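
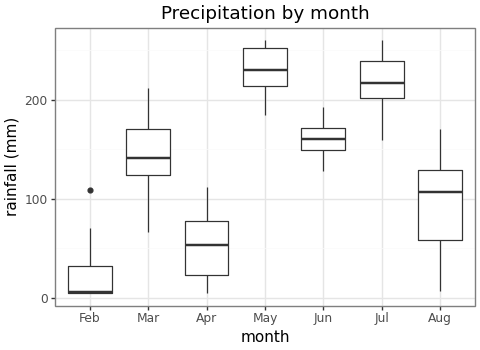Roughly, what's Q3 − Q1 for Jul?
Q3 ≈ 240, Q1 ≈ 200; IQR ≈ 40.

≈ 40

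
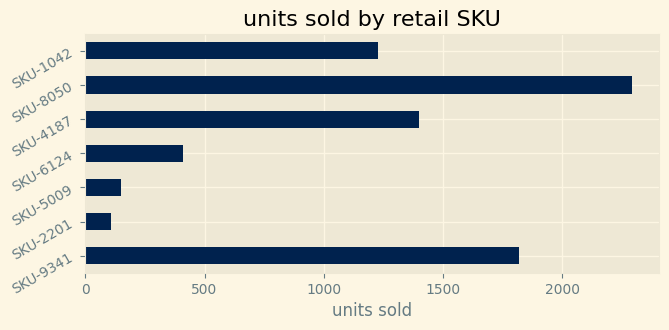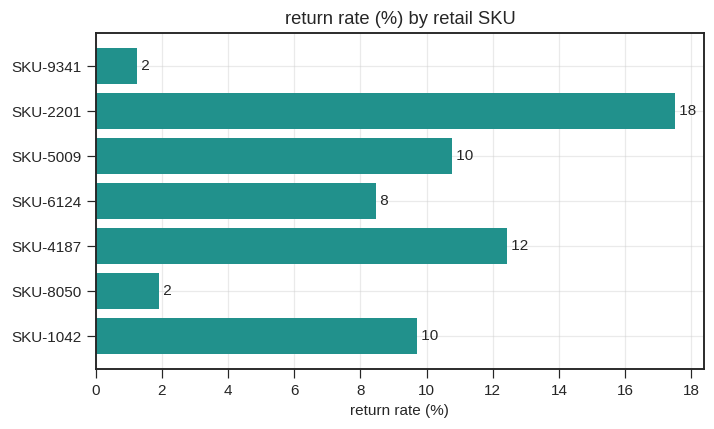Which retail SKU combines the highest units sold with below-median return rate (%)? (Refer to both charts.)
Chart 2 median return rate (%) ≈ 10; below-median retail SKUs: SKU-9341, SKU-6124, SKU-8050. Among those, SKU-8050 has the highest units sold (≈ 2500).

SKU-8050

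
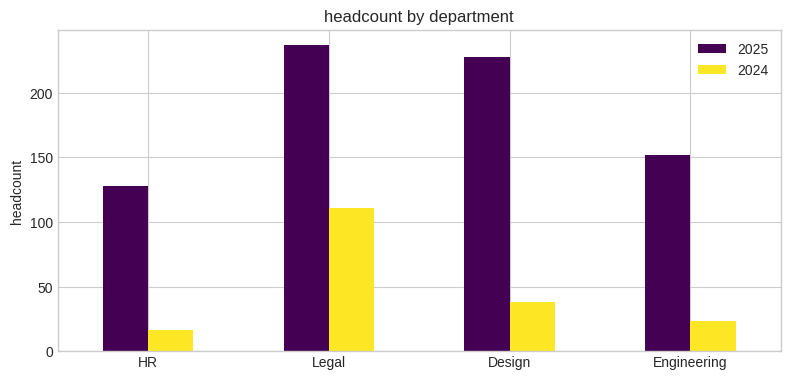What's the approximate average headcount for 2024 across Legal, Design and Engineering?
≈ 60

(120 + 40 + 20) / 3 ≈ 60.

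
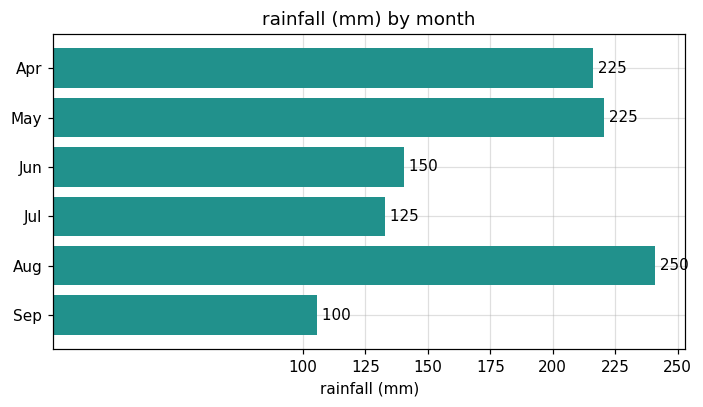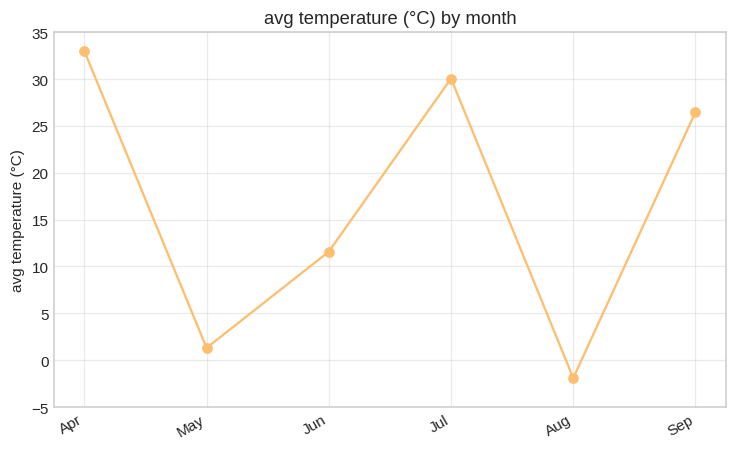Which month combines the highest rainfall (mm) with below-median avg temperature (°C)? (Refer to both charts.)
Chart 2 median avg temperature (°C) ≈ 20; below-median months: May, Jun, Aug. Among those, Aug has the highest rainfall (mm) (≈ 250).

Aug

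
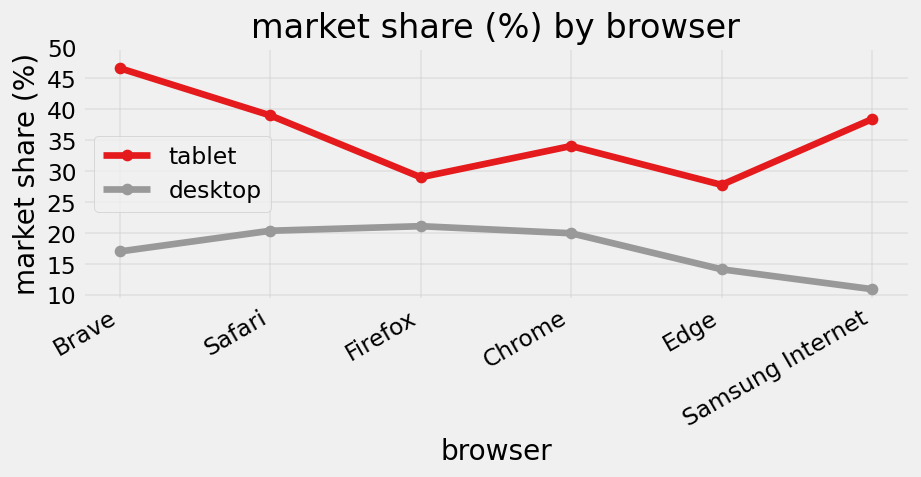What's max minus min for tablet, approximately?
≈ 15

Max Brave ≈ 45, min Edge ≈ 30; range ≈ 15.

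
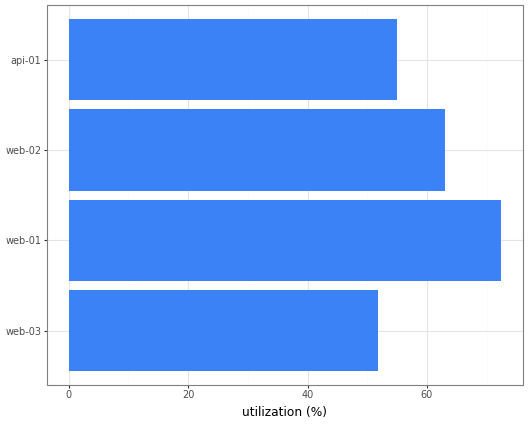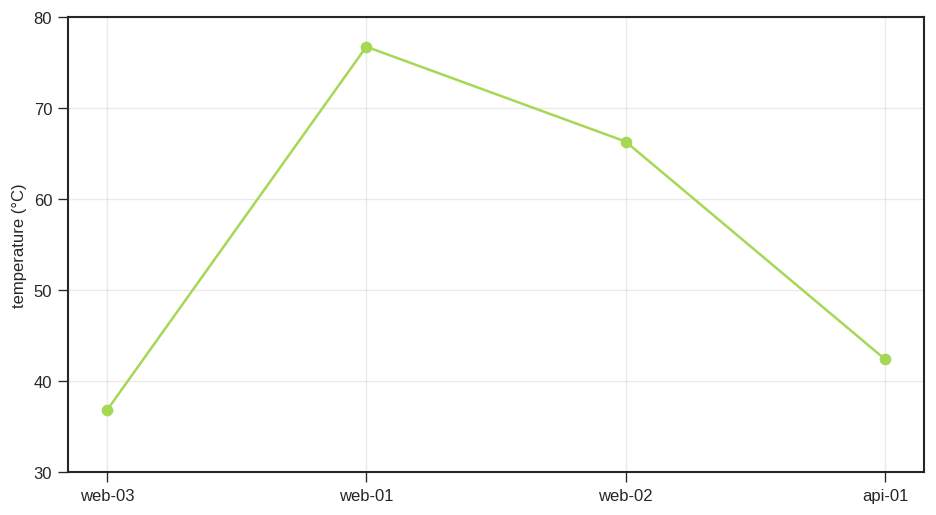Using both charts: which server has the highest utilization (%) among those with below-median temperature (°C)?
api-01

Chart 2 median temperature (°C) ≈ 50; below-median servers: web-03, api-01. Among those, api-01 has the highest utilization (%) (≈ 60).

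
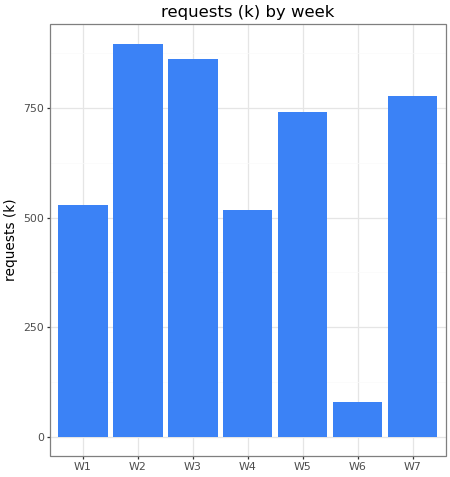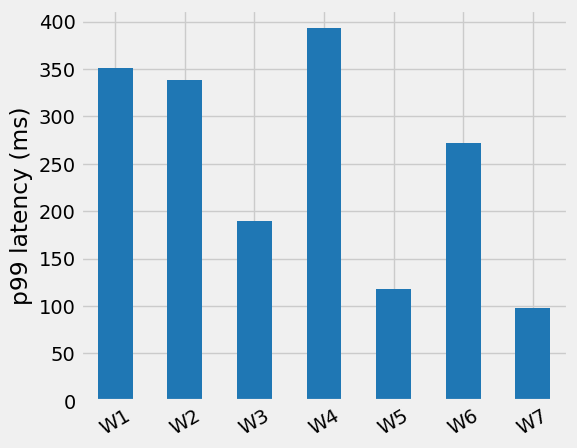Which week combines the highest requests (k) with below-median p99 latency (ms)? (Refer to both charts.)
Chart 2 median p99 latency (ms) ≈ 250; below-median weeks: W3, W5, W7. Among those, W3 has the highest requests (k) (≈ 900).

W3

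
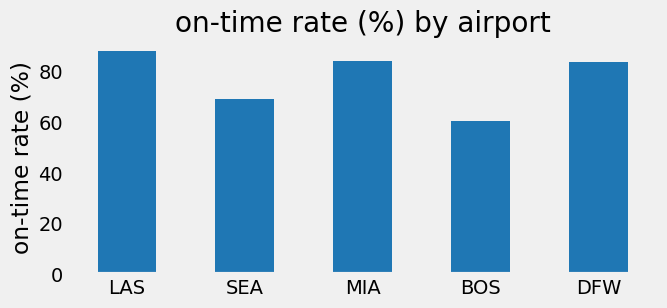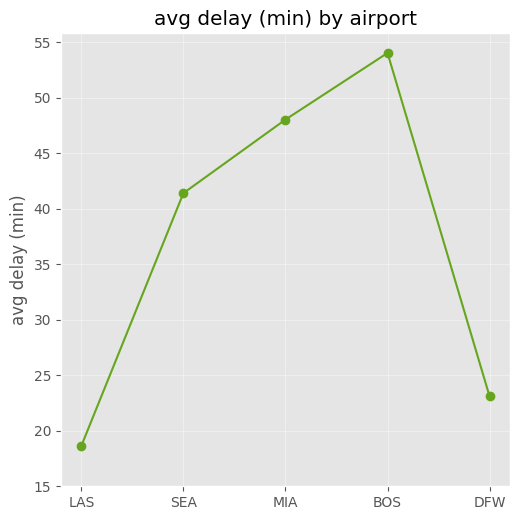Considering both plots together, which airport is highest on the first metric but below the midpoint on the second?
Chart 2 median avg delay (min) ≈ 40; below-median airports: LAS, DFW. Among those, LAS has the highest on-time rate (%) (≈ 90).

LAS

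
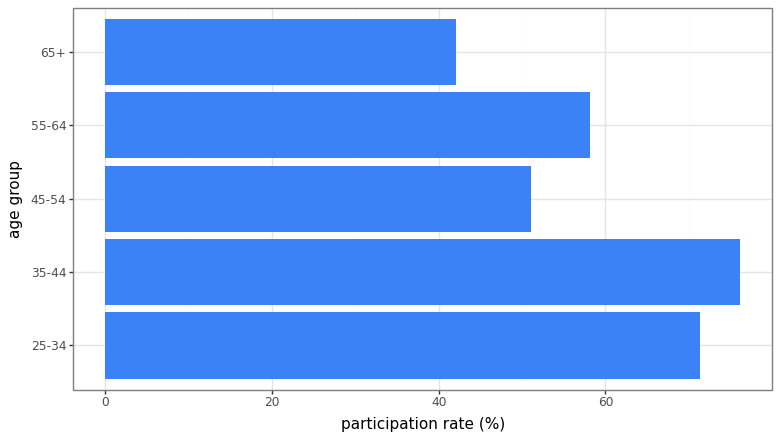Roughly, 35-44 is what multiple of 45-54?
35-44 ≈ 80, 45-54 ≈ 50; 80/50 ≈ 1.6.

≈ 1.6×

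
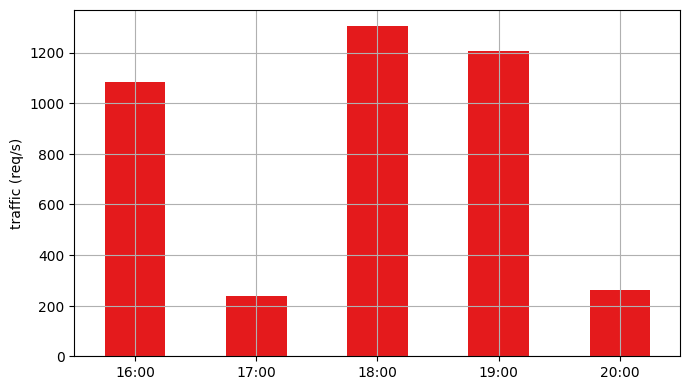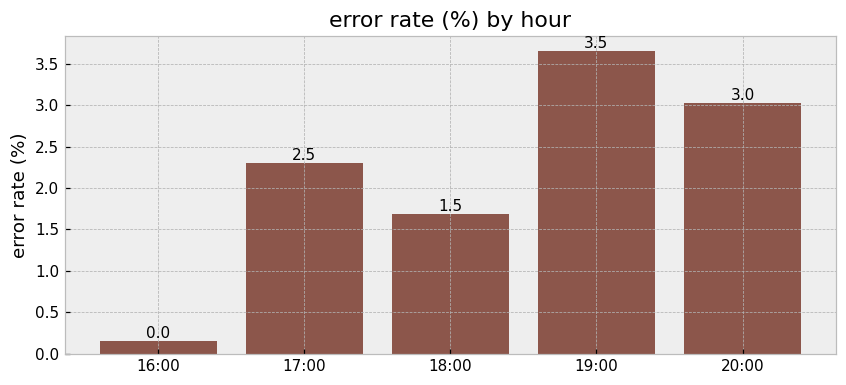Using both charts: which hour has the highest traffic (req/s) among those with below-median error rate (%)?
18:00

Chart 2 median error rate (%) ≈ 2.5; below-median hours: 16:00, 18:00. Among those, 18:00 has the highest traffic (req/s) (≈ 1400).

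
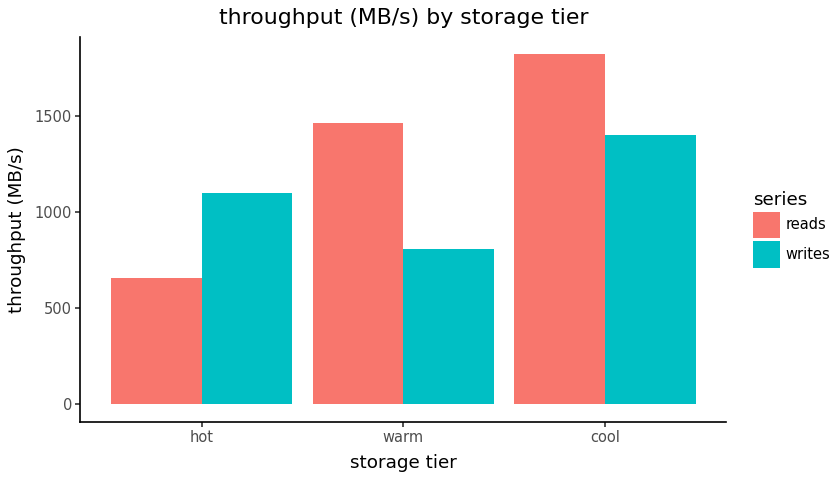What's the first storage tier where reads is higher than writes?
hot: reads ≈ 600 vs writes ≈ 1200 (not yet); warm: reads ≈ 1400 vs writes ≈ 800 (first crossover).

warm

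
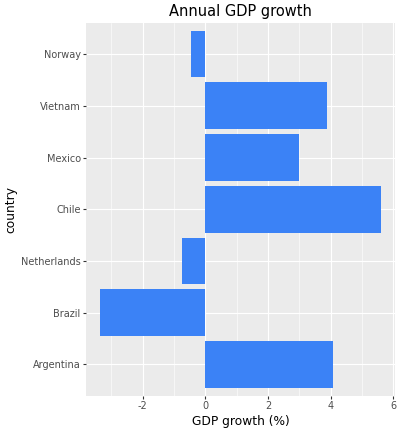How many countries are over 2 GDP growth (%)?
4

Above 2: Argentina, Chile, Mexico, Vietnam.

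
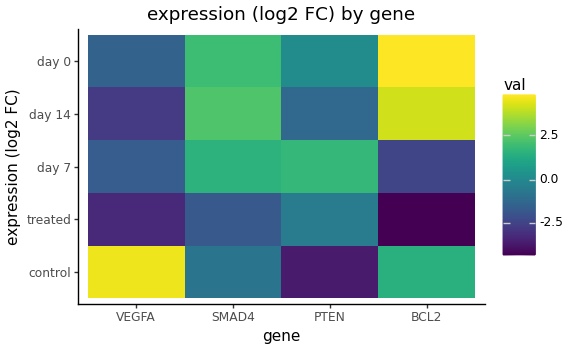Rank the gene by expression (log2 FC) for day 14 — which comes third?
Top 4 for day 14: BCL2 ≈ 4, SMAD4 ≈ 2, PTEN ≈ -1, VEGFA ≈ -3.

PTEN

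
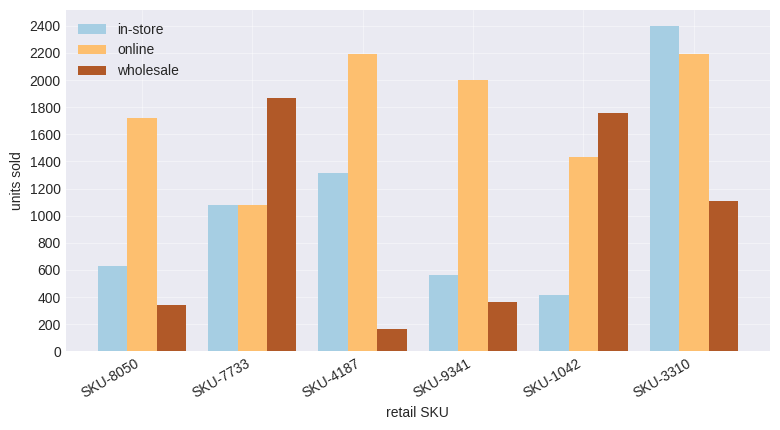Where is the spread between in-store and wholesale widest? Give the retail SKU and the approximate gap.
SKU-1042, ≈ 1400

SKU-1042: in-store ≈ 400, wholesale ≈ 1800 → gap ≈ 1400. Next-largest (SKU-3310) is only ≈ 1200.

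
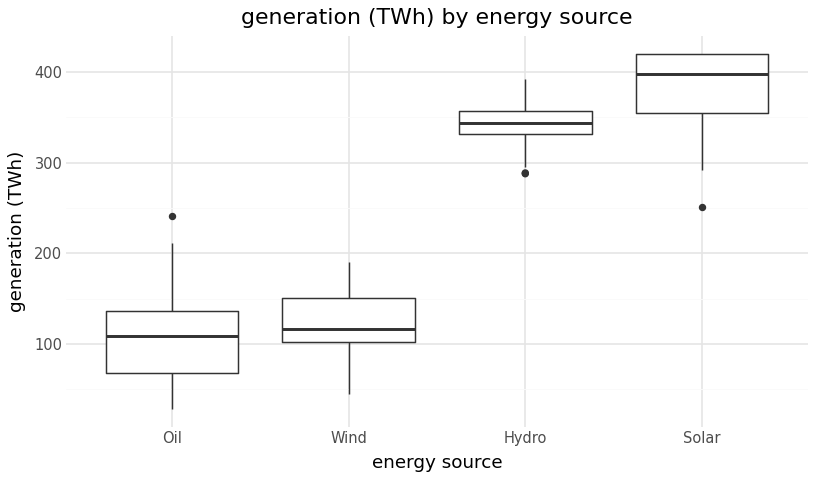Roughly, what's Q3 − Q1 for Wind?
≈ 50

Q3 ≈ 150, Q1 ≈ 100; IQR ≈ 50.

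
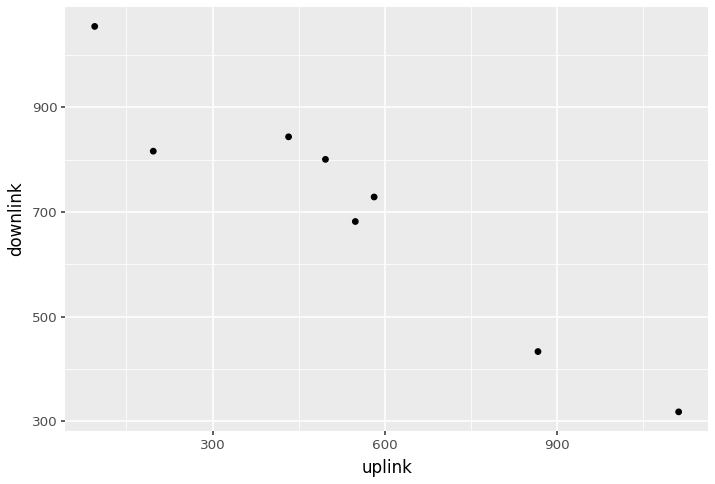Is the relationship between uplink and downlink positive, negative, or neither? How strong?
Points are negatively correlated; strong (|r| ≈ 1.0).

negative, strong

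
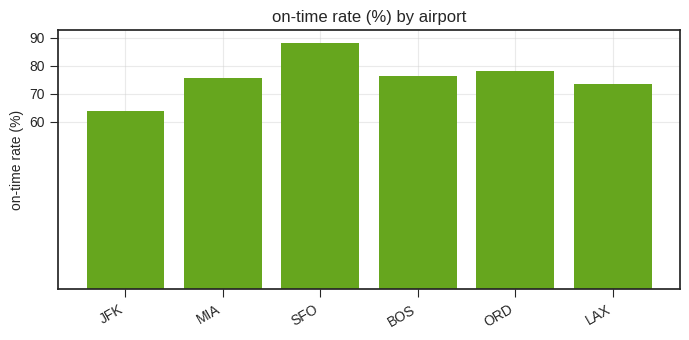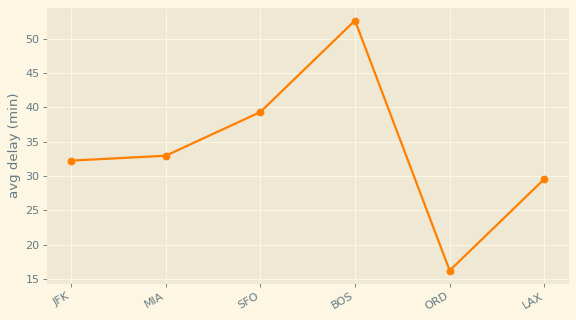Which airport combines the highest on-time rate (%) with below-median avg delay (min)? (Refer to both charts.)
Chart 2 median avg delay (min) ≈ 35; below-median airports: JFK, ORD, LAX. Among those, ORD has the highest on-time rate (%) (≈ 80).

ORD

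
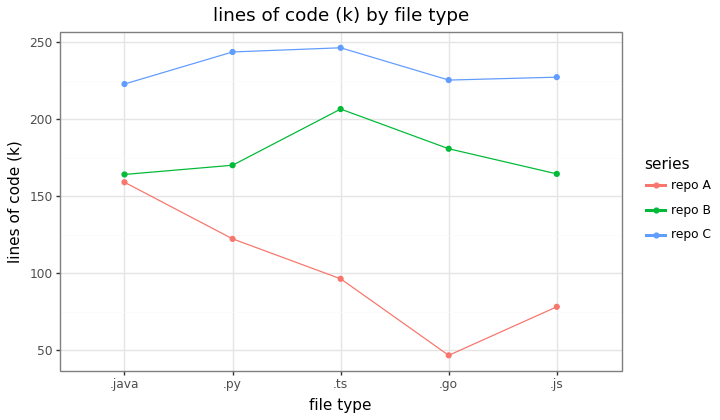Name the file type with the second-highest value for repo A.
Top 3 for repo A: .java ≈ 160, .py ≈ 120, .ts ≈ 100.

.py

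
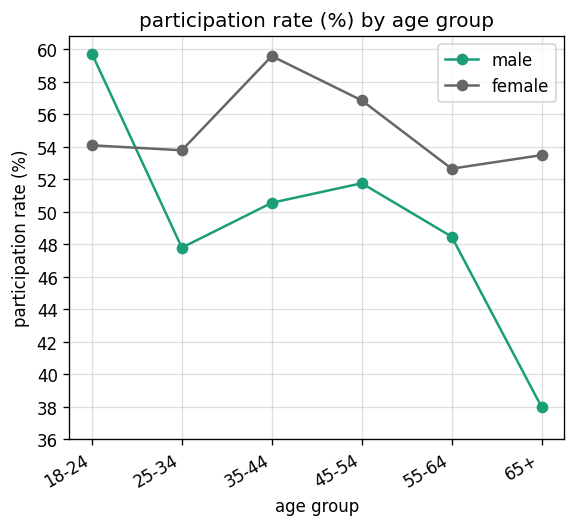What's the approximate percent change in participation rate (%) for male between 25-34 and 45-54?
≈ +8.3%

25-34 ≈ 48, 45-54 ≈ 52; (52 − 48) / 48 ≈ +8.3%.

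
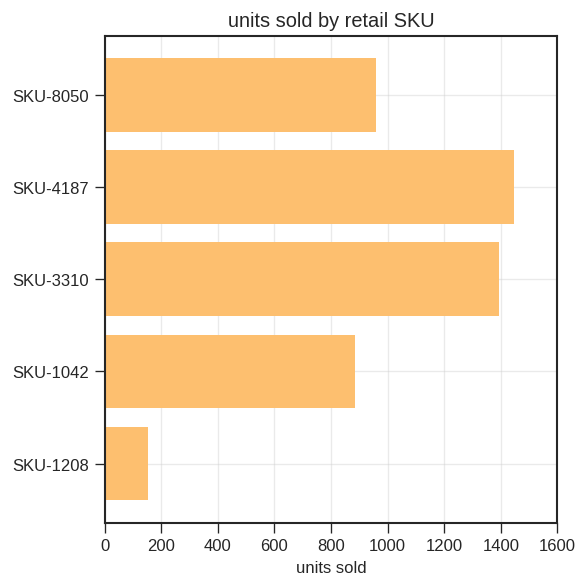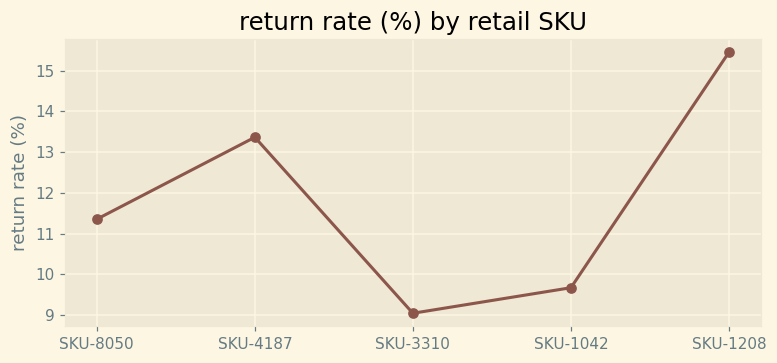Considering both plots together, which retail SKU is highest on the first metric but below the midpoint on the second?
SKU-3310

Chart 2 median return rate (%) ≈ 12; below-median retail SKUs: SKU-3310, SKU-1042. Among those, SKU-3310 has the highest units sold (≈ 1400).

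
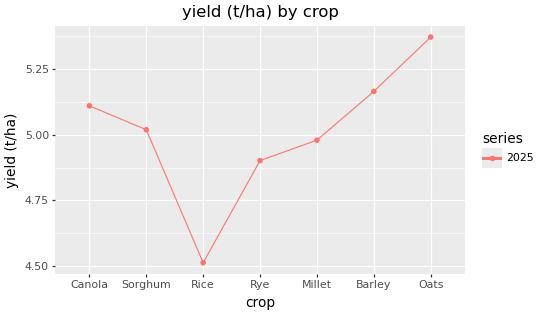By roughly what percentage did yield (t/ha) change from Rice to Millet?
≈ +11.1%

Rice ≈ 4.5, Millet ≈ 5.0; (5.0 − 4.5) / 4.5 ≈ +11.1%.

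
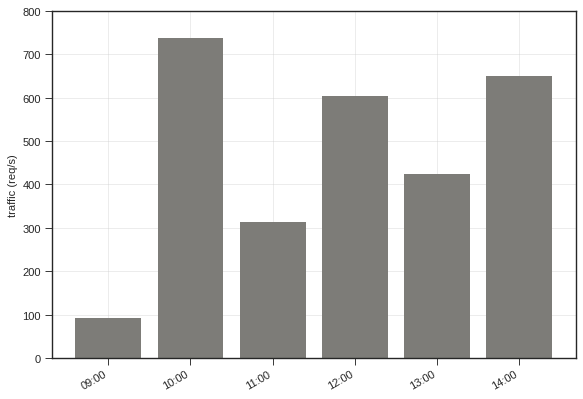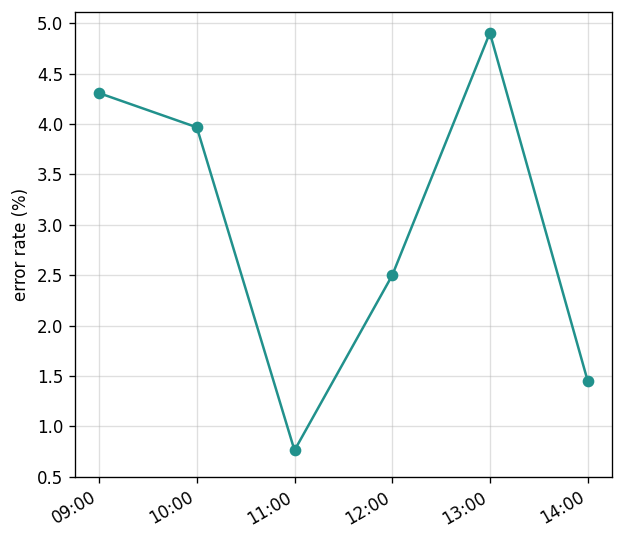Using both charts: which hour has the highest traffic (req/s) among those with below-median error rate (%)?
Chart 2 median error rate (%) ≈ 3; below-median hours: 11:00, 12:00, 14:00. Among those, 14:00 has the highest traffic (req/s) (≈ 700).

14:00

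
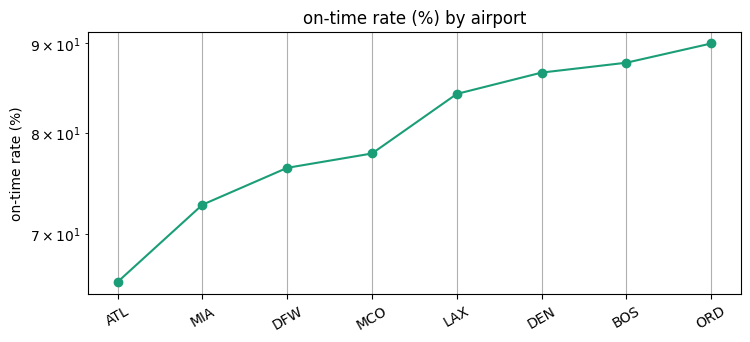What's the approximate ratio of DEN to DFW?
DEN ≈ 85, DFW ≈ 75; 85/75 ≈ 1.13.

≈ 1.13×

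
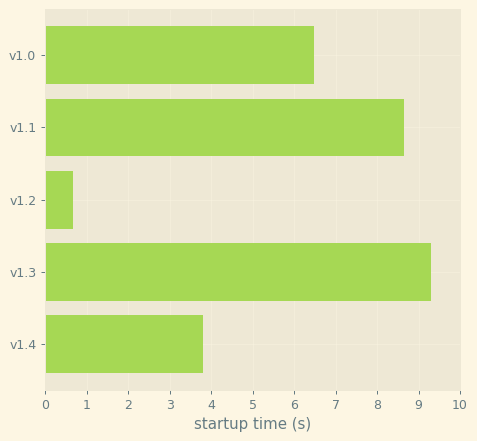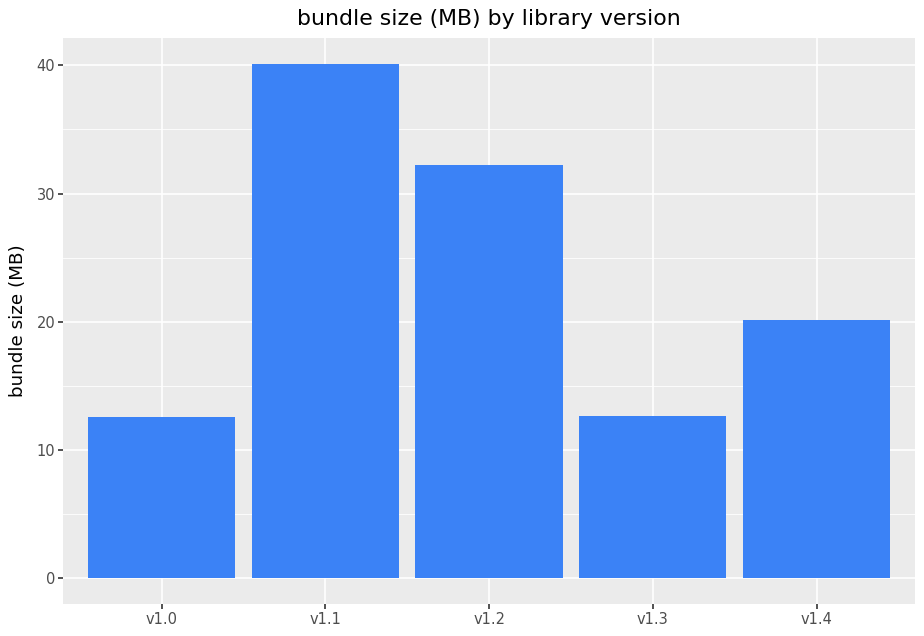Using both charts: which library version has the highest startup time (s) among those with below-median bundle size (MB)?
Chart 2 median bundle size (MB) ≈ 20; below-median library versions: v1.0, v1.3. Among those, v1.3 has the highest startup time (s) (≈ 9).

v1.3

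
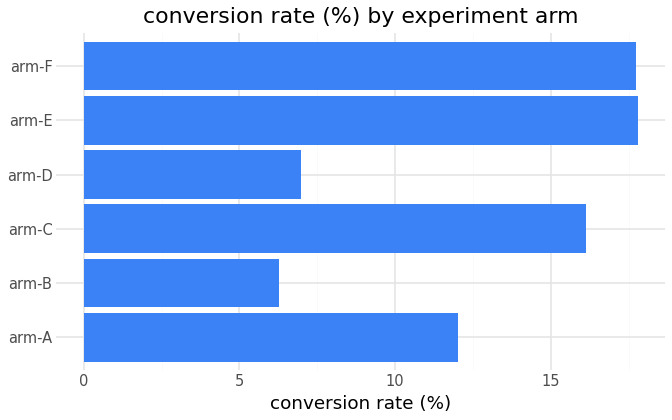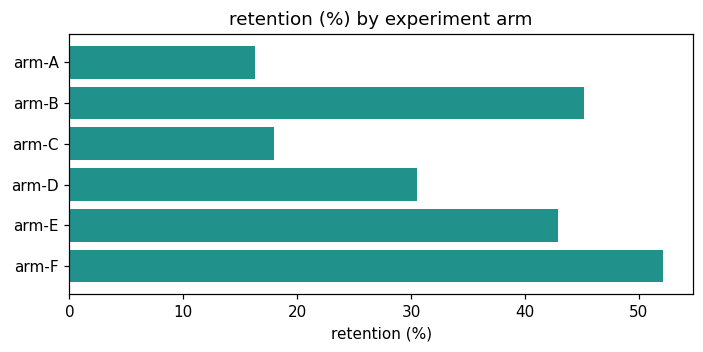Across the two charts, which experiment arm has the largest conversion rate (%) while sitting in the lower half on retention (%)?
Chart 2 median retention (%) ≈ 35; below-median experiment arms: arm-A, arm-C, arm-D. Among those, arm-C has the highest conversion rate (%) (≈ 16).

arm-C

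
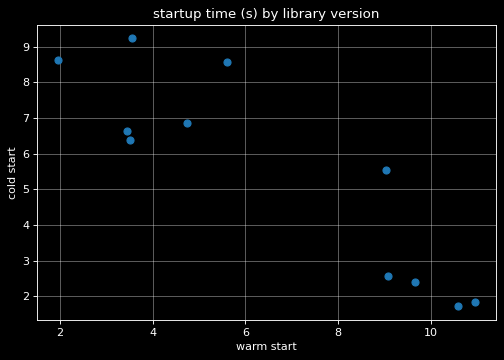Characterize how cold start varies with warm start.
negative, strong

Points are negatively correlated; strong (|r| ≈ 0.9).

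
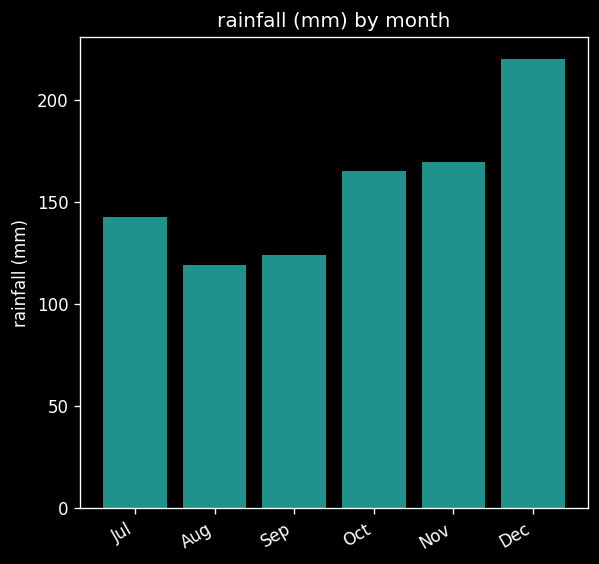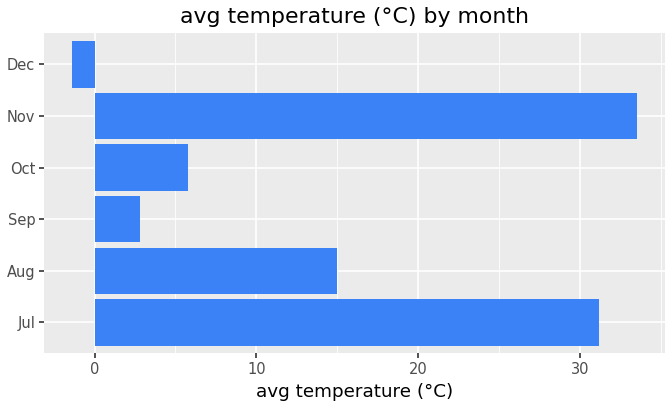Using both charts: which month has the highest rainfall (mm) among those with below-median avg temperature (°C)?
Dec

Chart 2 median avg temperature (°C) ≈ 10; below-median months: Sep, Oct, Dec. Among those, Dec has the highest rainfall (mm) (≈ 225).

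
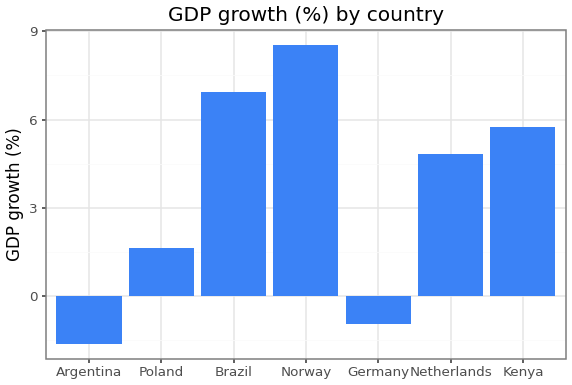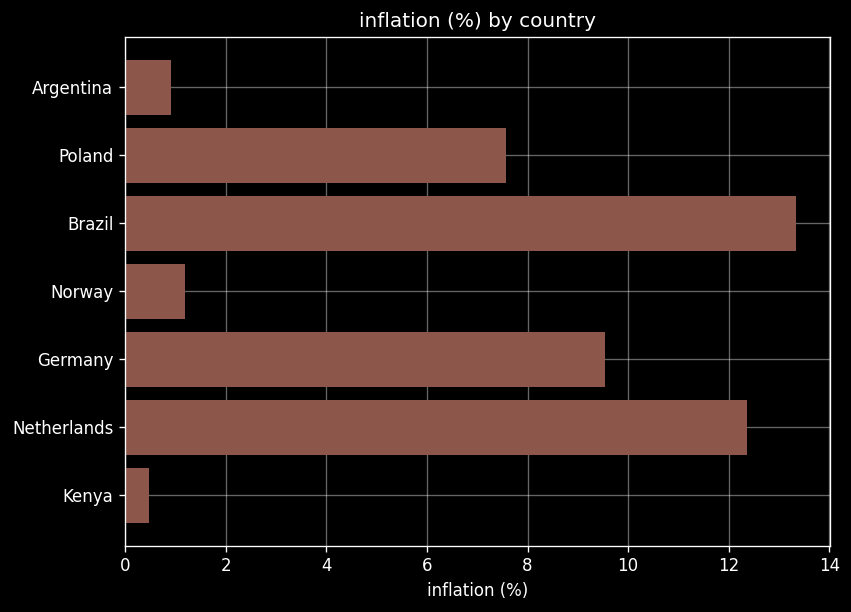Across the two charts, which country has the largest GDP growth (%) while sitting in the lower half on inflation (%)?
Norway

Chart 2 median inflation (%) ≈ 8; below-median countries: Argentina, Norway, Kenya. Among those, Norway has the highest GDP growth (%) (≈ 9).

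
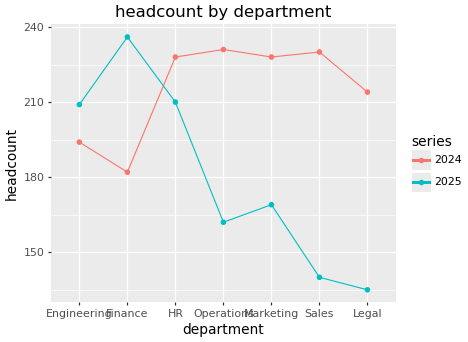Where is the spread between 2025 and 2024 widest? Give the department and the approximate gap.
Sales, ≈ 90

Sales: 2025 ≈ 140, 2024 ≈ 230 → gap ≈ 90. Next-largest (Legal) is only ≈ 70.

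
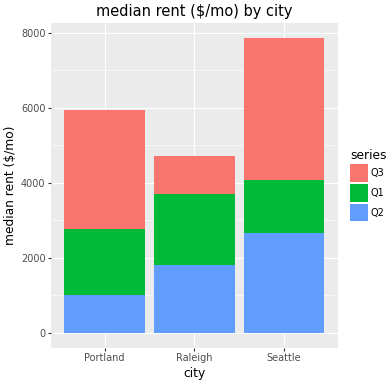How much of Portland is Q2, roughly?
≈ 1000

Q2 top ≈ 1000, bottom ≈ 0; segment ≈ 1000.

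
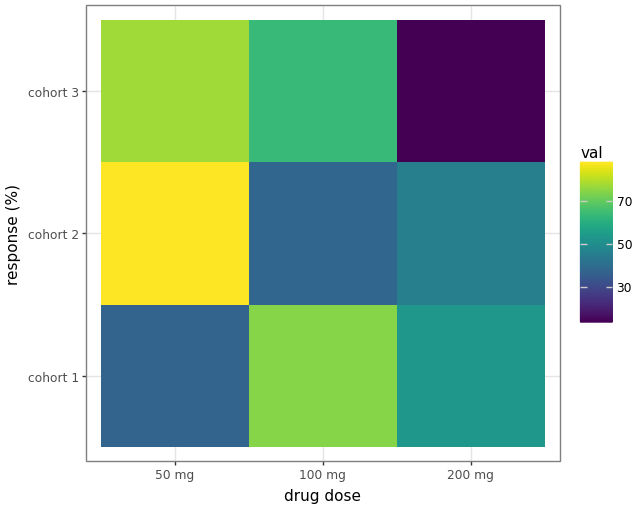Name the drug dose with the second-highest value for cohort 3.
100 mg

Top 3 for cohort 3: 50 mg ≈ 80, 100 mg ≈ 60, 200 mg ≈ 10.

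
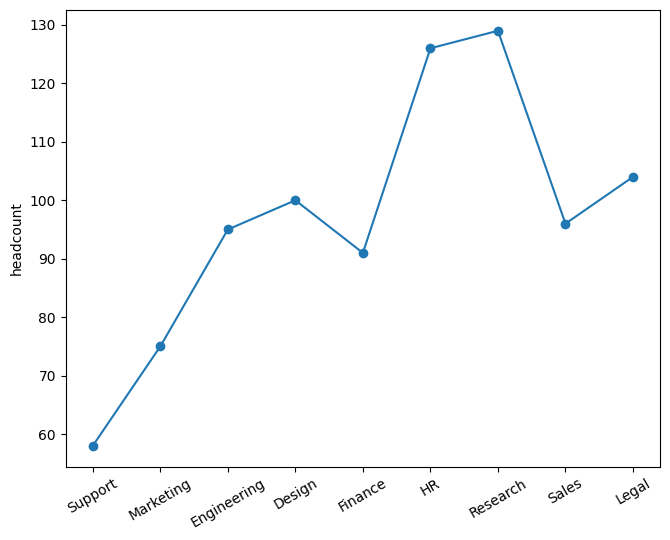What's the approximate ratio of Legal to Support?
Legal ≈ 100, Support ≈ 60; 100/60 ≈ 1.67.

≈ 1.67×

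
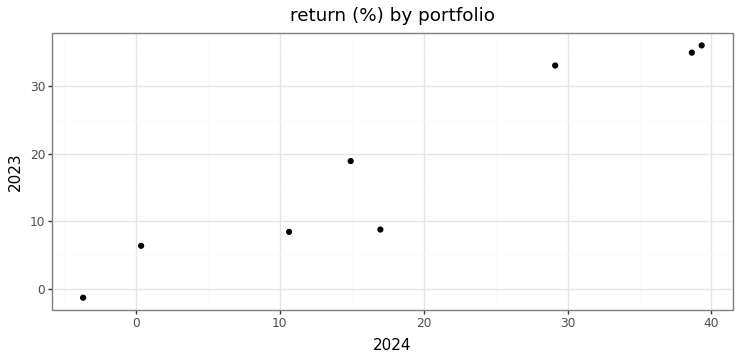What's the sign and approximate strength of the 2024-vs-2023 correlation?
positive, strong

Points are positively correlated; strong (|r| ≈ 1.0).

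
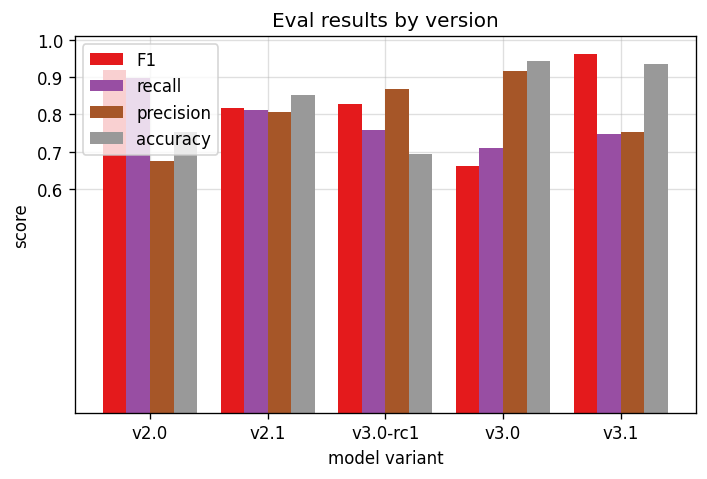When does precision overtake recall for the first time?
v2.1: precision ≈ 0.8 vs recall ≈ 0.8 (not yet); v3.0-rc1: precision ≈ 0.9 vs recall ≈ 0.8 (first crossover).

v3.0-rc1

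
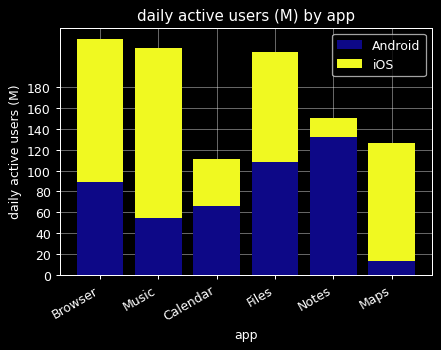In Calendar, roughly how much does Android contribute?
≈ 60

Android top ≈ 60, bottom ≈ 0; segment ≈ 60.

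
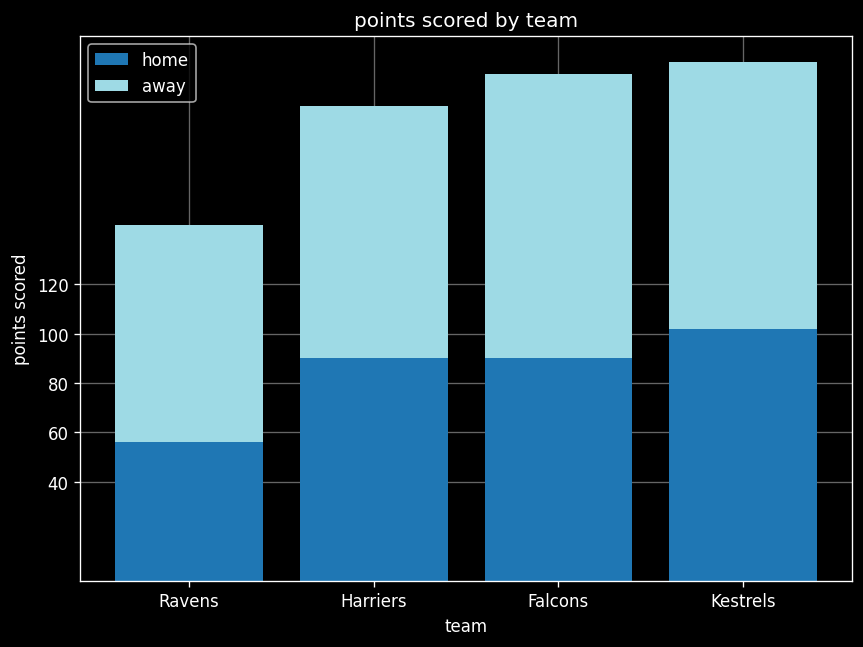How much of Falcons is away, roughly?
≈ 120

away top ≈ 200, bottom ≈ 80; segment ≈ 120.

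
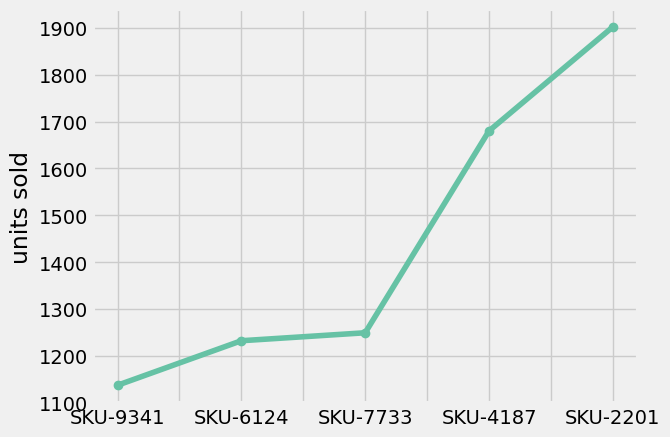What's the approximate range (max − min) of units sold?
≈ 800

Max SKU-2201 ≈ 1900, min SKU-9341 ≈ 1100; range ≈ 800.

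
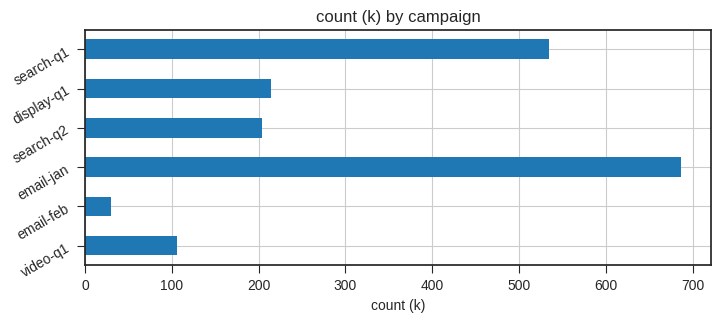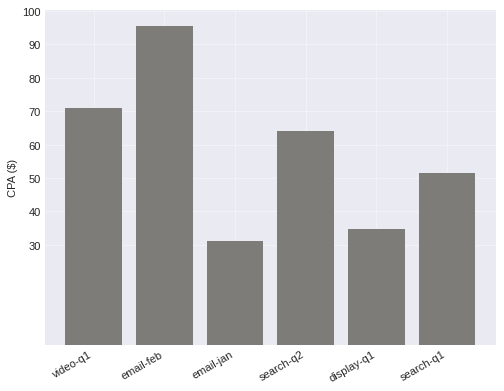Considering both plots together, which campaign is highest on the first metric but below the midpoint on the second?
email-jan

Chart 2 median CPA ($) ≈ 60; below-median campaigns: email-jan, display-q1, search-q1. Among those, email-jan has the highest count (k) (≈ 700).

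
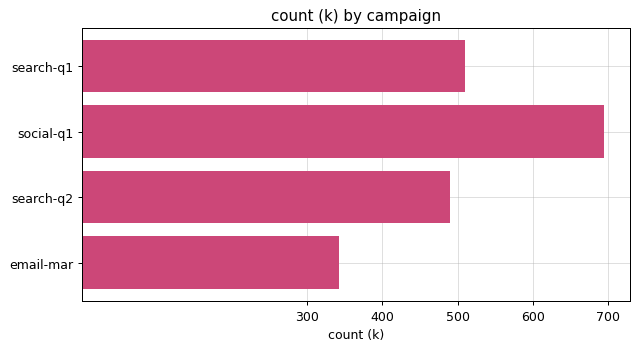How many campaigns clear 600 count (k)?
1

Above 600: social-q1.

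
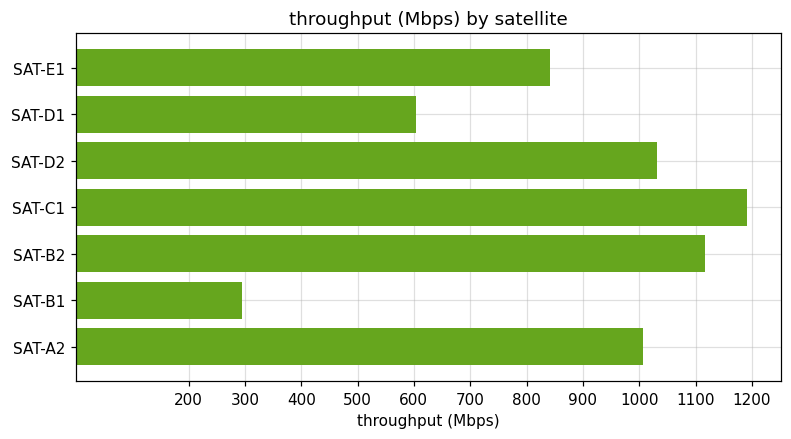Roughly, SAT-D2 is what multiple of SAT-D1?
≈ 1.67×

SAT-D2 ≈ 1000, SAT-D1 ≈ 600; 1000/600 ≈ 1.67.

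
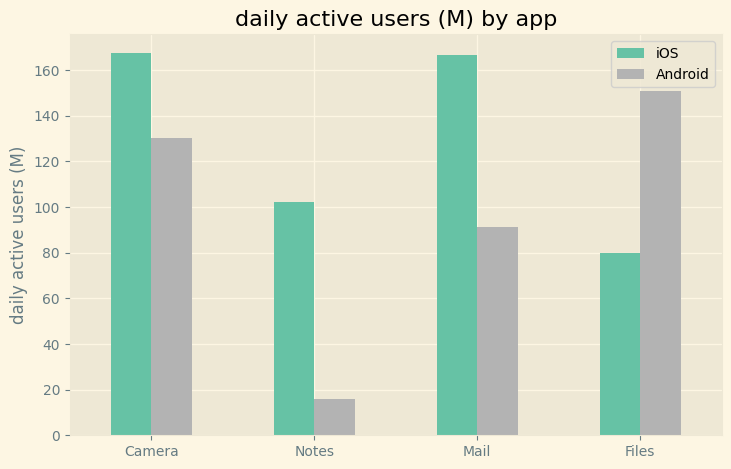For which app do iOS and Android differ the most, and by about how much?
Notes: iOS ≈ 100, Android ≈ 20 → gap ≈ 80. Next-largest (Mail) is only ≈ 60.

Notes, ≈ 80 M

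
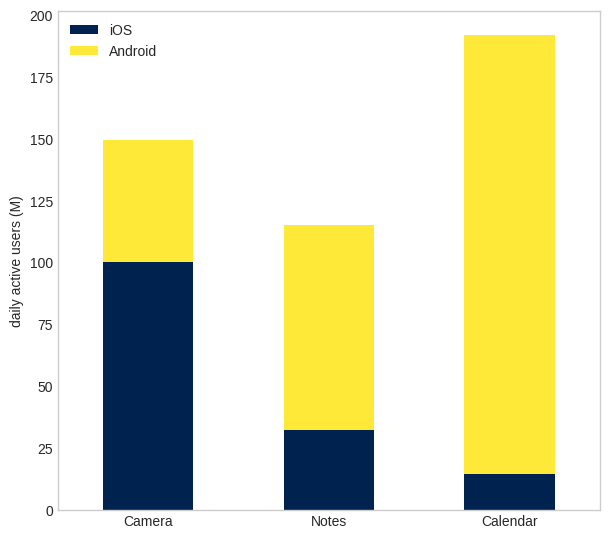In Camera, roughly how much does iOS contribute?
≈ 100

iOS top ≈ 100, bottom ≈ 0; segment ≈ 100.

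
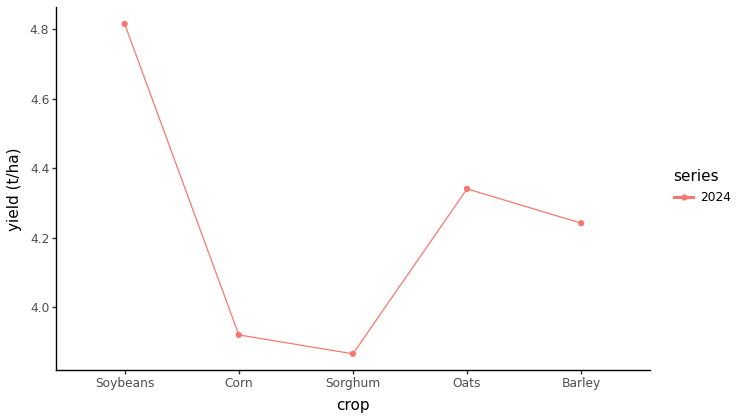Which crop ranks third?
Top 4: Soybeans ≈ 4.8, Oats ≈ 4.3, Barley ≈ 4.2, Corn ≈ 3.9.

Barley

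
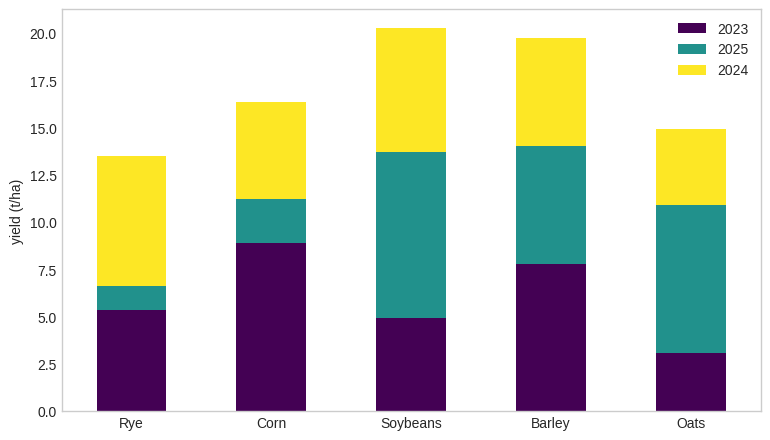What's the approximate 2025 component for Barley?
≈ 6

2025 top ≈ 14, bottom ≈ 8; segment ≈ 6.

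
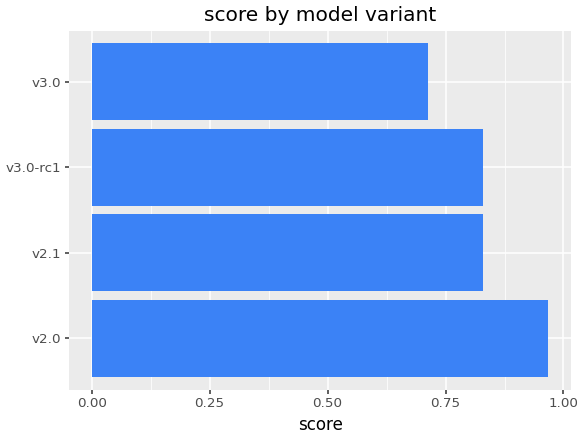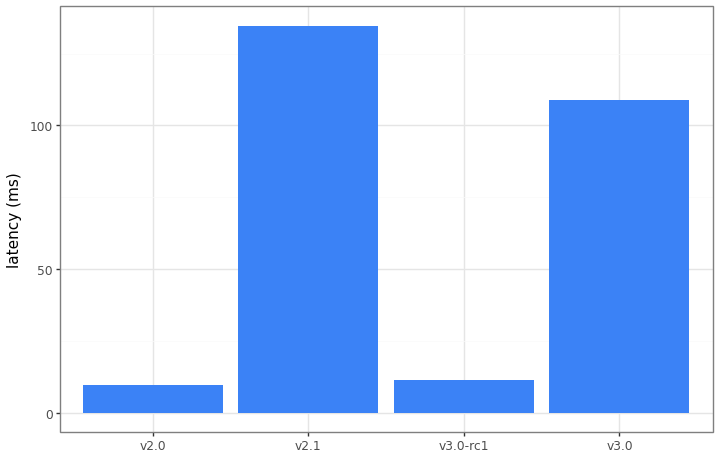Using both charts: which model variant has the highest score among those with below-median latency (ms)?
v2.0

Chart 2 median latency (ms) ≈ 60; below-median model variants: v2.0, v3.0-rc1. Among those, v2.0 has the highest score (≈ 1).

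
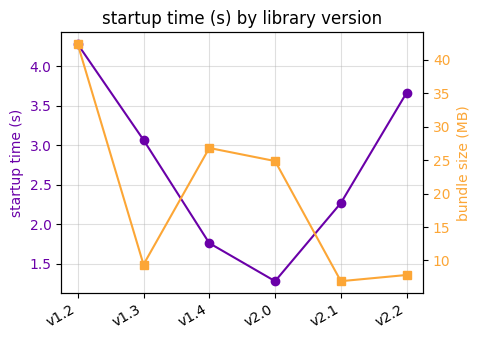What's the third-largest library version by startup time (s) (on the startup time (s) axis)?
v1.3

Top 4 (on the startup time (s) axis): v1.2 ≈ 4.5, v2.2 ≈ 3.5, v1.3 ≈ 3.0, v2.1 ≈ 2.5.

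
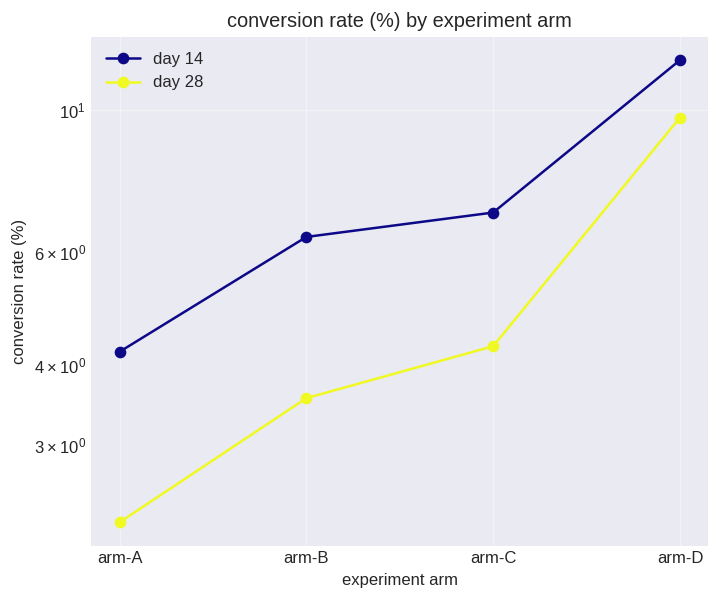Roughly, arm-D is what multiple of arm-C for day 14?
≈ 1.71×

arm-D ≈ 12, arm-C ≈ 7; 12/7 ≈ 1.71.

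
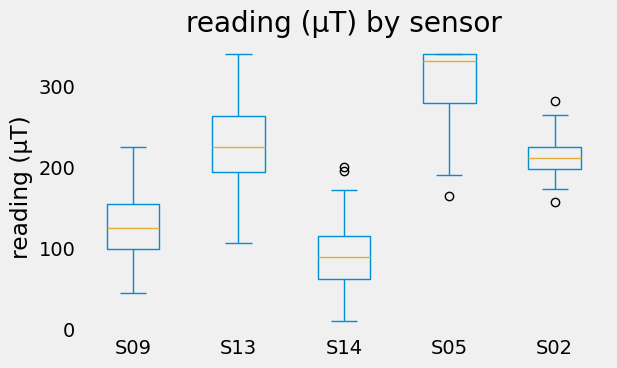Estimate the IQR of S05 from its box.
Q3 ≈ 340, Q1 ≈ 280; IQR ≈ 60.

≈ 60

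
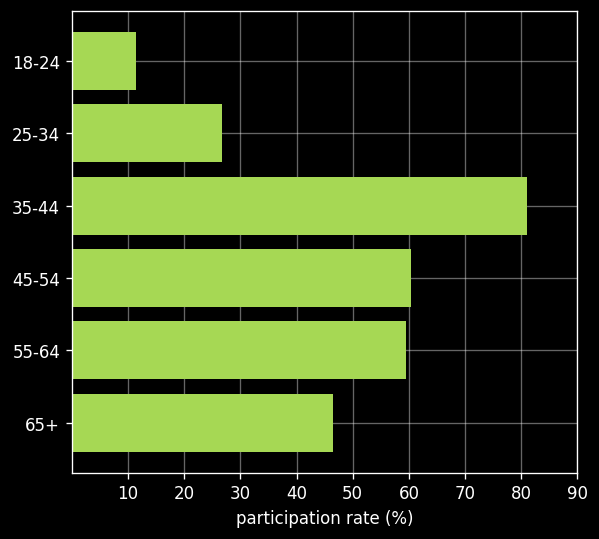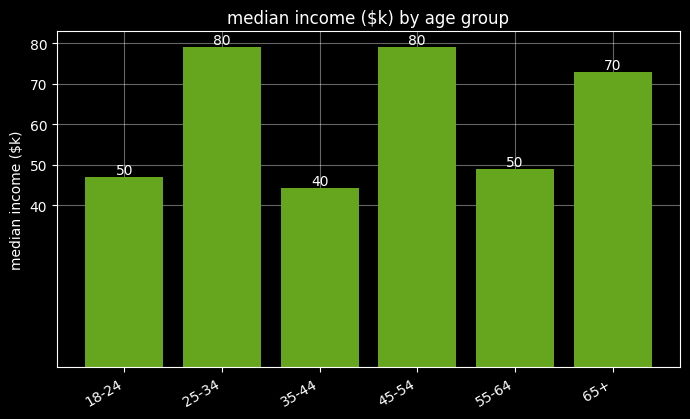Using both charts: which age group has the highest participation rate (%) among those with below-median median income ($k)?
Chart 2 median median income ($k) ≈ 60; below-median age groups: 18-24, 35-44, 55-64. Among those, 35-44 has the highest participation rate (%) (≈ 80).

35-44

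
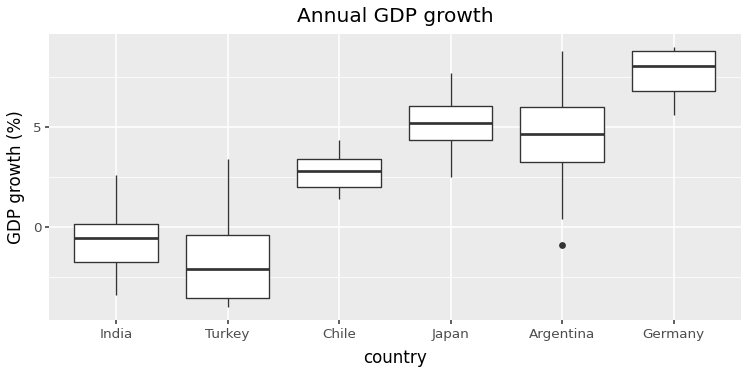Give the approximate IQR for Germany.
≈ 2

Q3 ≈ 9, Q1 ≈ 7; IQR ≈ 2.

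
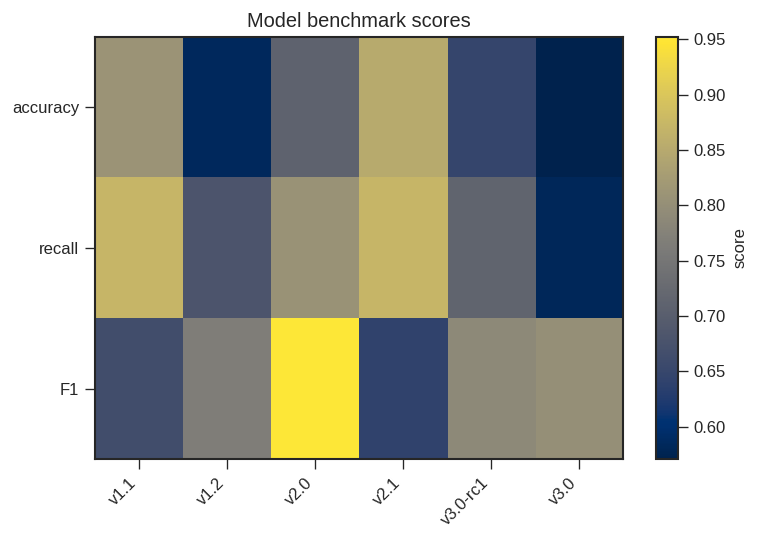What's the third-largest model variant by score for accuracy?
v2.0

Top 4 for accuracy: v2.1 ≈ 0.85, v1.1 ≈ 0.80, v2.0 ≈ 0.70, v3.0-rc1 ≈ 0.65.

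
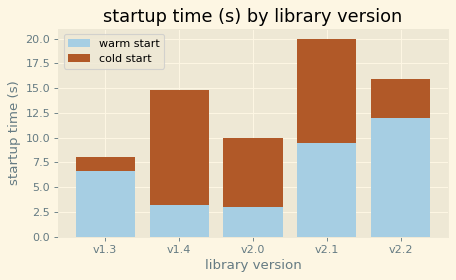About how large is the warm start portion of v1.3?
≈ 6

warm start top ≈ 6, bottom ≈ 0; segment ≈ 6.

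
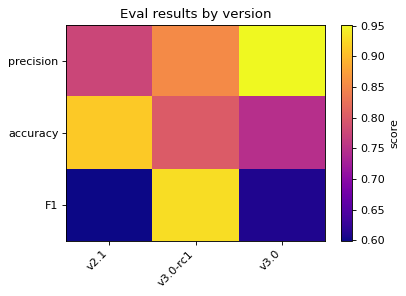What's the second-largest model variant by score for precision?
Top 3 for precision: v3.0 ≈ 0.95, v3.0-rc1 ≈ 0.85, v2.1 ≈ 0.75.

v3.0-rc1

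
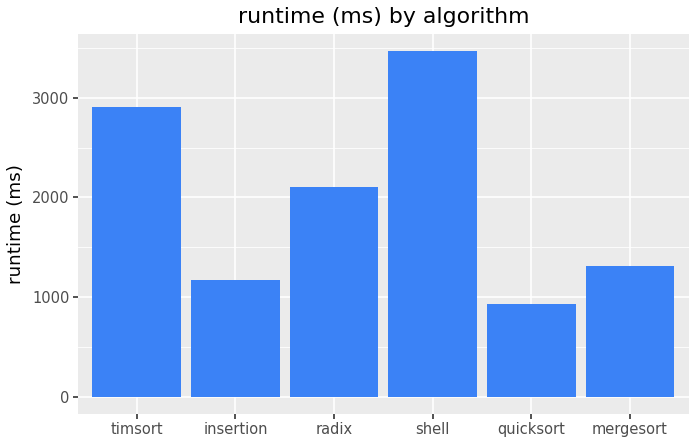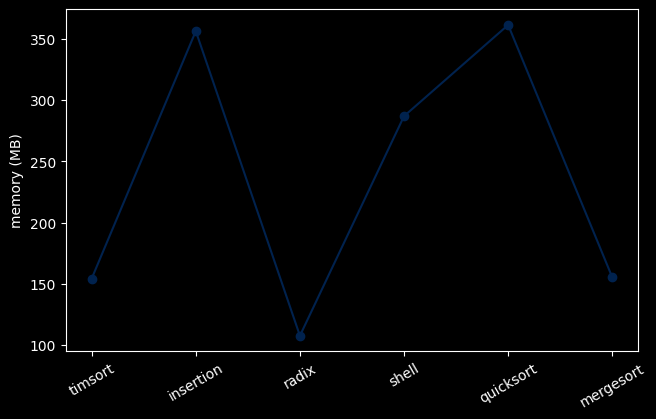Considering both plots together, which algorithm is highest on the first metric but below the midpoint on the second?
timsort

Chart 2 median memory (MB) ≈ 200; below-median algorithms: timsort, radix, mergesort. Among those, timsort has the highest runtime (ms) (≈ 3000).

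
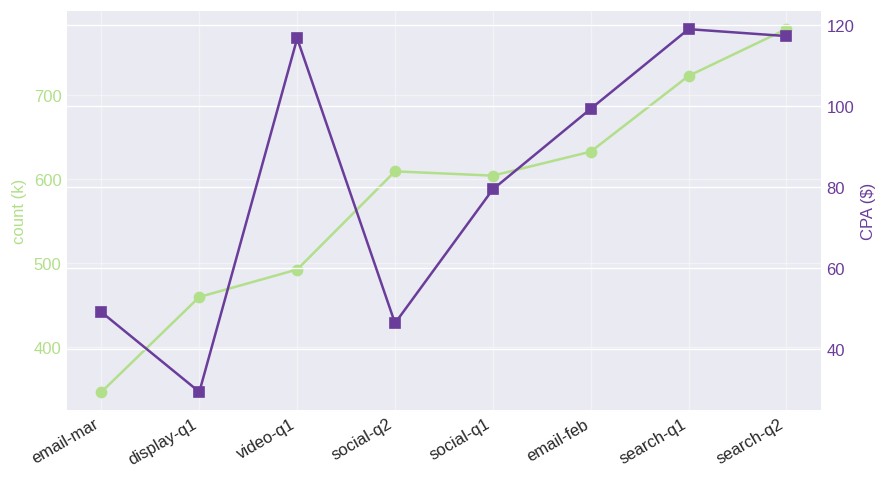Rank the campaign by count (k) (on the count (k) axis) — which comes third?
Top 4 (on the count (k) axis): search-q2 ≈ 800, search-q1 ≈ 700, email-feb ≈ 650, social-q2 ≈ 600.

email-feb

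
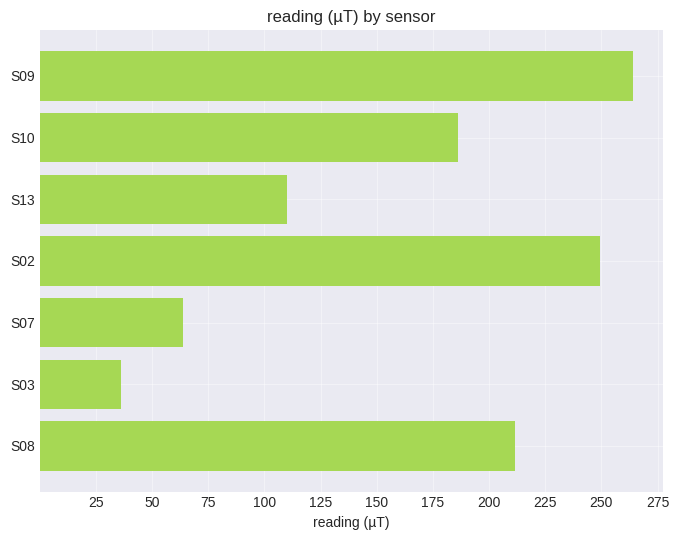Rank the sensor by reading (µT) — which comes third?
S08

Top 4: S09 ≈ 275, S02 ≈ 250, S08 ≈ 200, S10 ≈ 175.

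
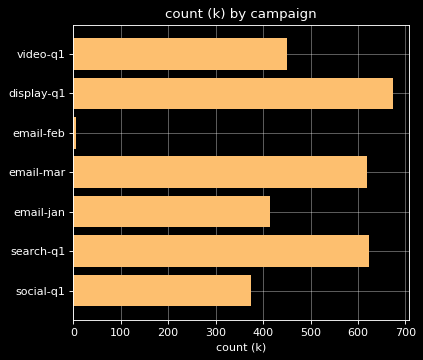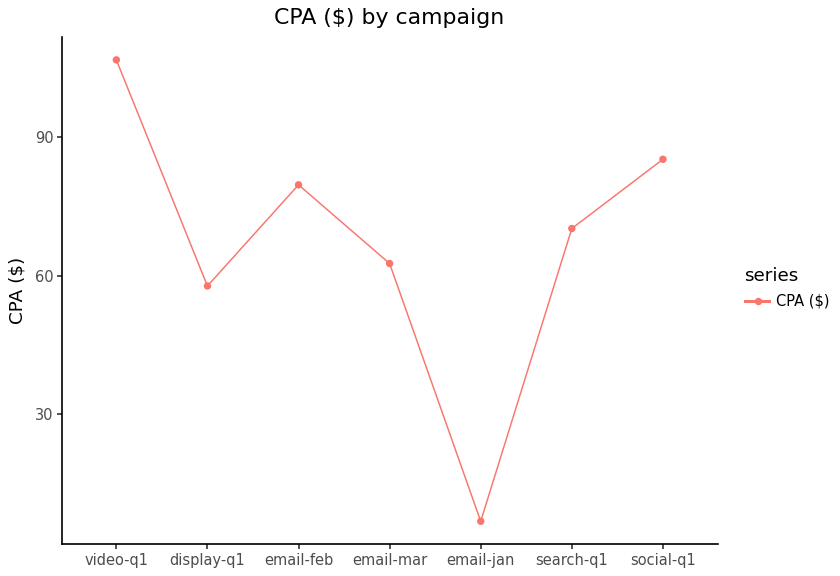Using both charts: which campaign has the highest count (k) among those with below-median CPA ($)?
display-q1

Chart 2 median CPA ($) ≈ 70; below-median campaigns: display-q1, email-mar, email-jan. Among those, display-q1 has the highest count (k) (≈ 700).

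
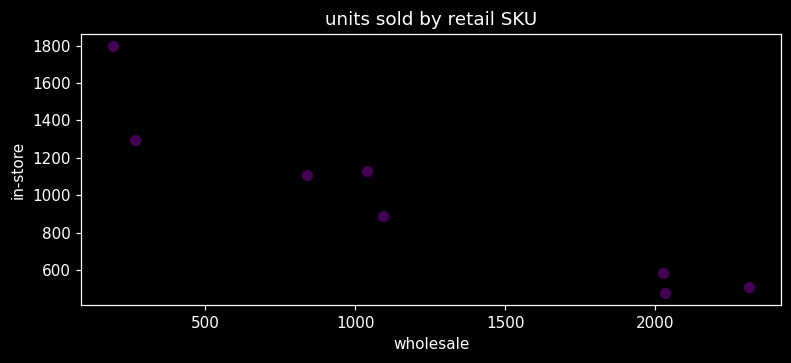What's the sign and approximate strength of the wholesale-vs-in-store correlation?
Points are negatively correlated; strong (|r| ≈ 0.9).

negative, strong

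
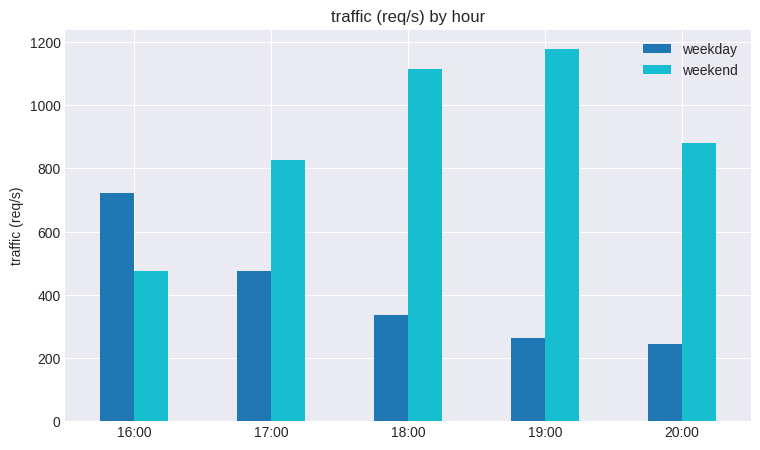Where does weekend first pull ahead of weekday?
17:00

16:00: weekend ≈ 500 vs weekday ≈ 700 (not yet); 17:00: weekend ≈ 800 vs weekday ≈ 500 (first crossover).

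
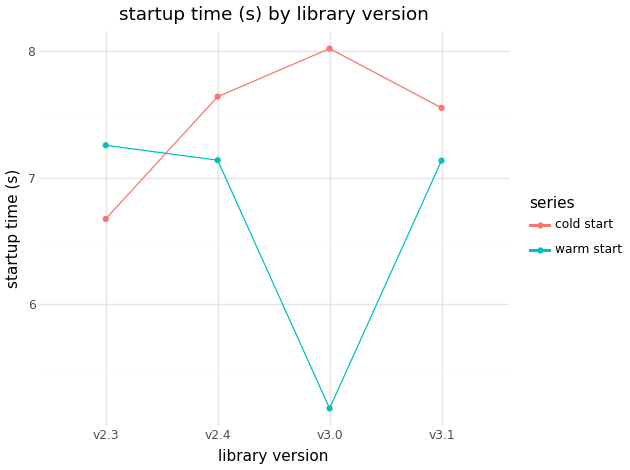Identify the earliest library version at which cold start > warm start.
v2.4

v2.3: cold start ≈ 6.5 vs warm start ≈ 7.5 (not yet); v2.4: cold start ≈ 7.5 vs warm start ≈ 7.0 (first crossover).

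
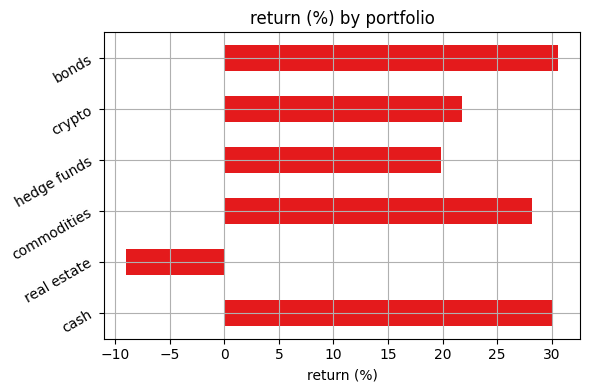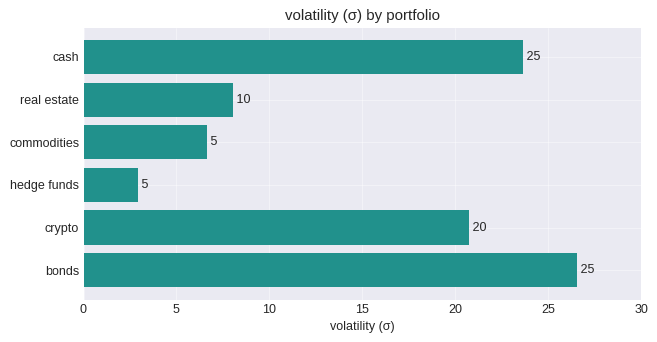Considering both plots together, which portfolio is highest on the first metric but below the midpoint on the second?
Chart 2 median volatility (σ) ≈ 15; below-median portfolios: real estate, commodities, hedge funds. Among those, commodities has the highest return (%) (≈ 30).

commodities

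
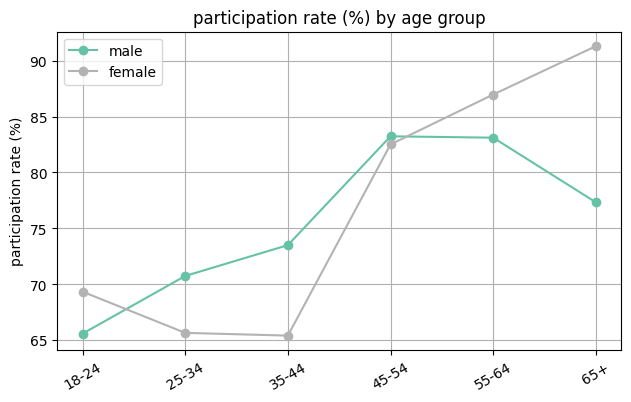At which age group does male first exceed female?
25-34

18-24: male ≈ 65 vs female ≈ 70 (not yet); 25-34: male ≈ 70 vs female ≈ 65 (first crossover).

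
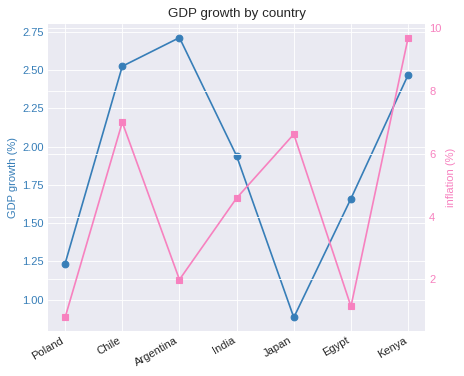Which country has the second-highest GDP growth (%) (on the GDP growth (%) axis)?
Top 3 (on the GDP growth (%) axis): Argentina ≈ 2.8, Chile ≈ 2.6, Kenya ≈ 2.4.

Chile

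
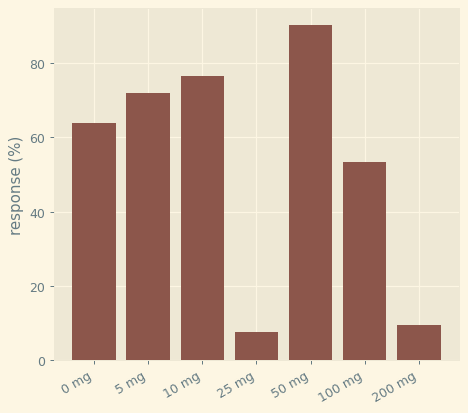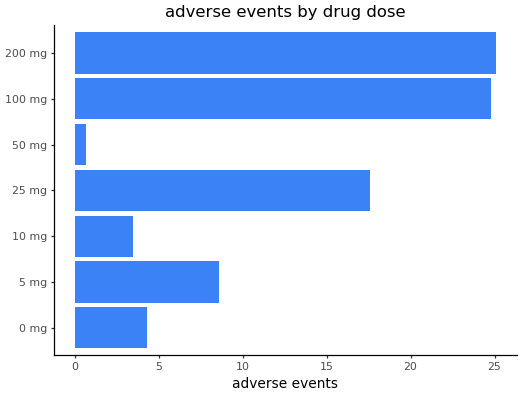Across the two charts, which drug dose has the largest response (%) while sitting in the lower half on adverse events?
50 mg

Chart 2 median adverse events ≈ 10; below-median drug doses: 0 mg, 10 mg, 50 mg. Among those, 50 mg has the highest response (%) (≈ 90).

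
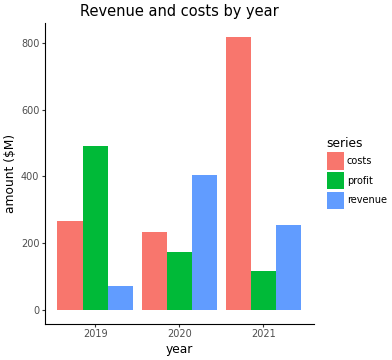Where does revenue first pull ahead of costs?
2019: revenue ≈ 100 vs costs ≈ 300 (not yet); 2020: revenue ≈ 400 vs costs ≈ 200 (first crossover).

2020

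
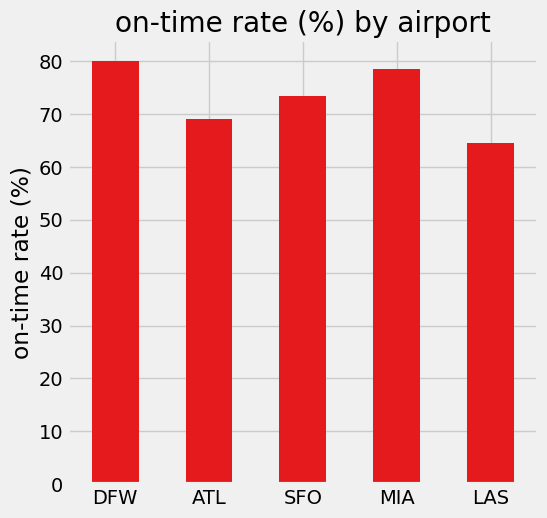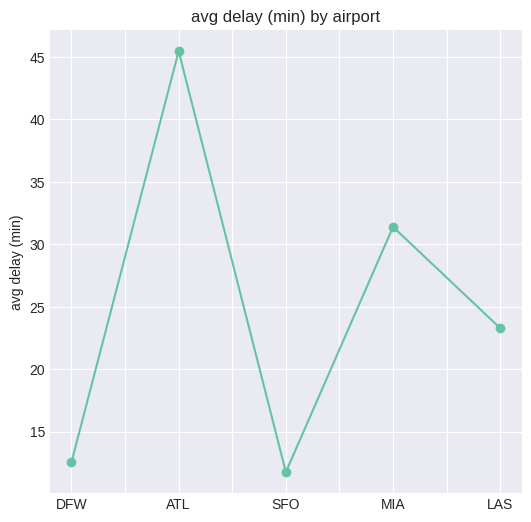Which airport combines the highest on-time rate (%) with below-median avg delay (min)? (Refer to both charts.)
DFW

Chart 2 median avg delay (min) ≈ 25; below-median airports: DFW, SFO. Among those, DFW has the highest on-time rate (%) (≈ 80).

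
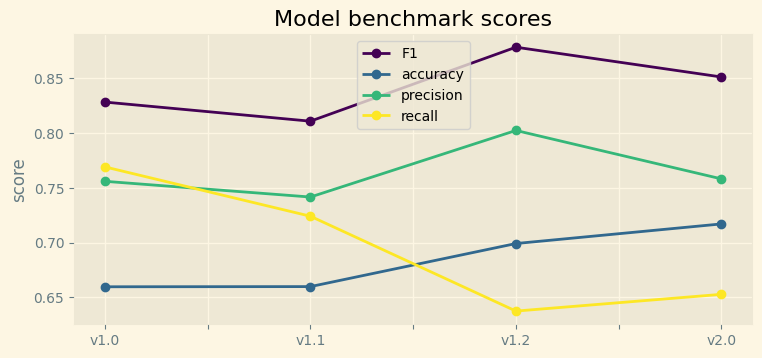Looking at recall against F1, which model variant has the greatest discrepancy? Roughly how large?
v1.2, ≈ 0.25

v1.2: recall ≈ 0.65, F1 ≈ 0.90 → gap ≈ 0.25. Next-largest (v2.0) is only ≈ 0.20.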